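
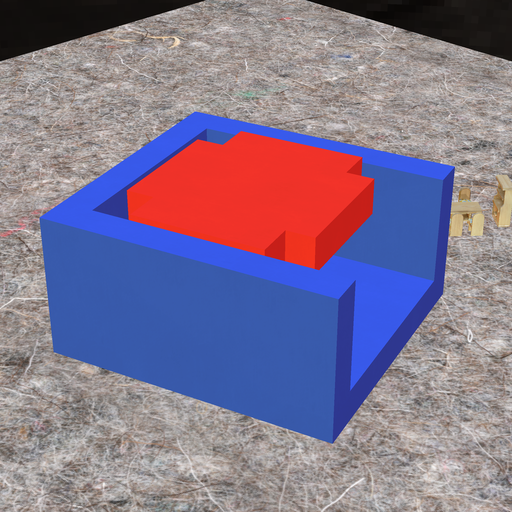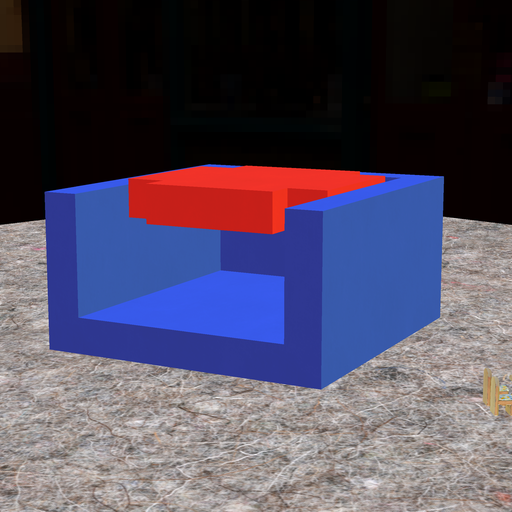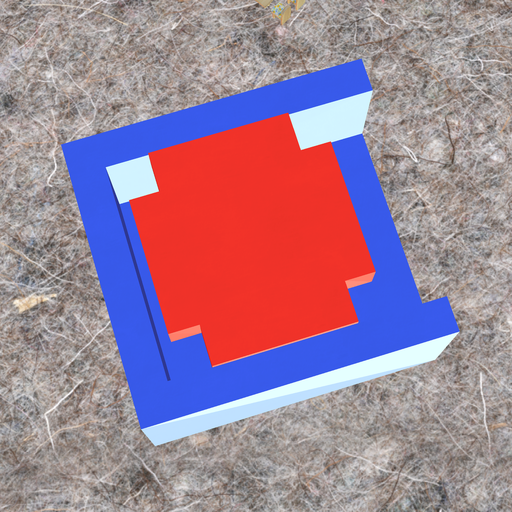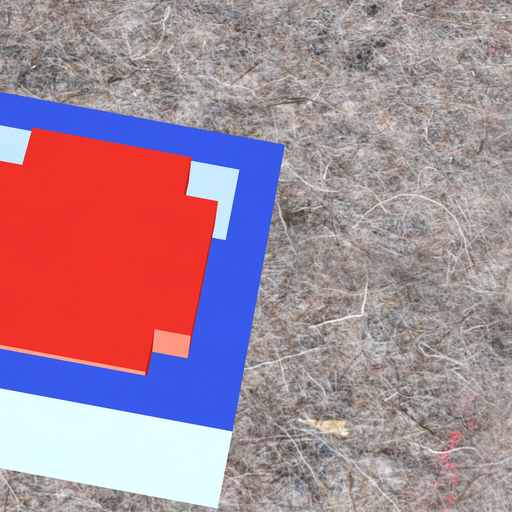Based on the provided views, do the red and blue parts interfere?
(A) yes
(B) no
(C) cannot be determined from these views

(B) no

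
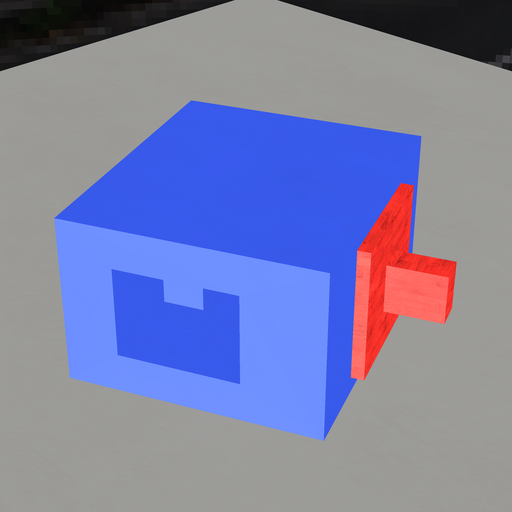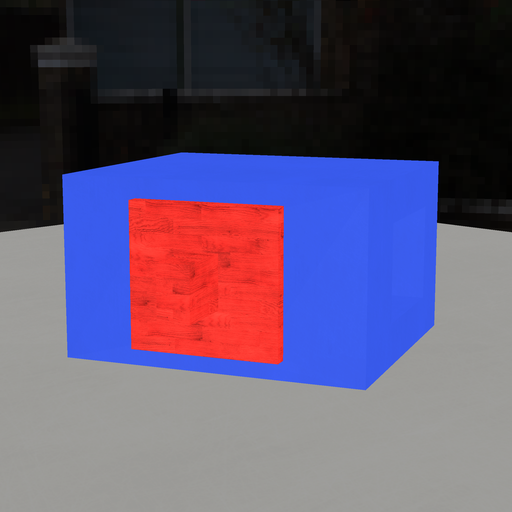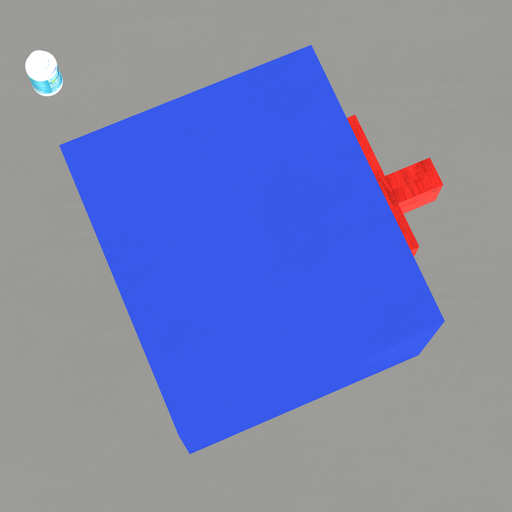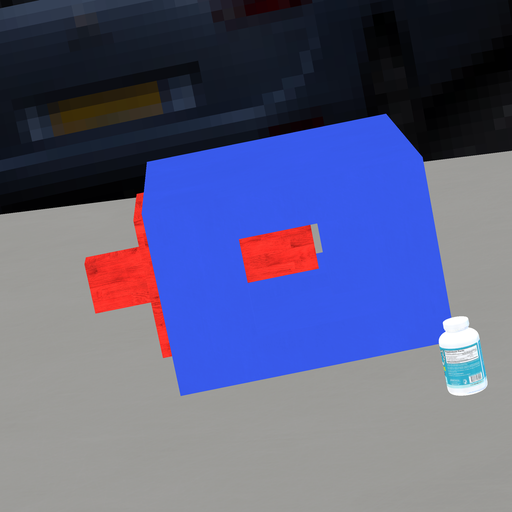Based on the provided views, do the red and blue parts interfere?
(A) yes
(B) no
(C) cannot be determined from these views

(B) no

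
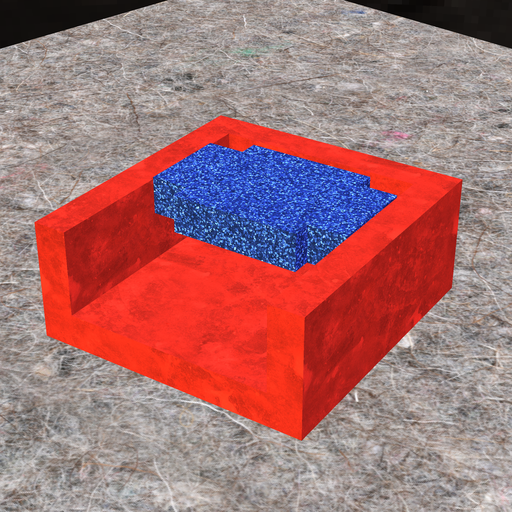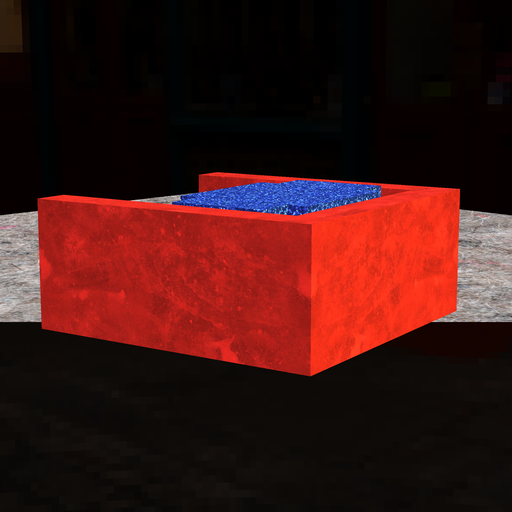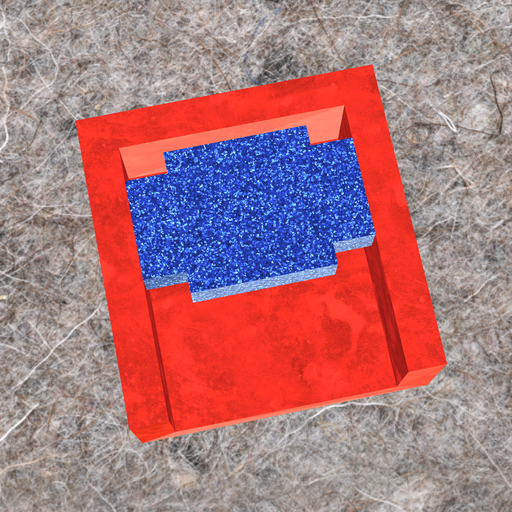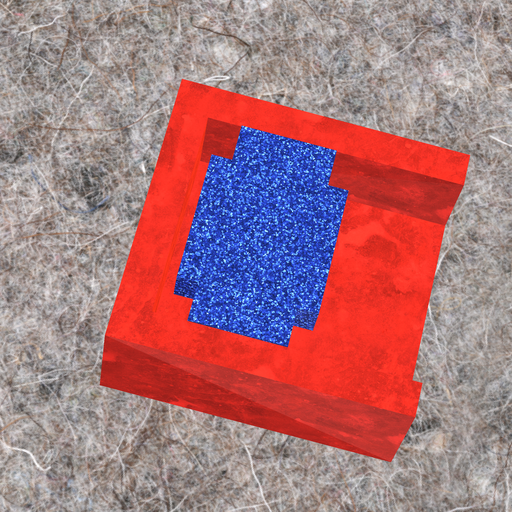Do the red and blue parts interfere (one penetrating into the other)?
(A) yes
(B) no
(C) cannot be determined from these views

(B) no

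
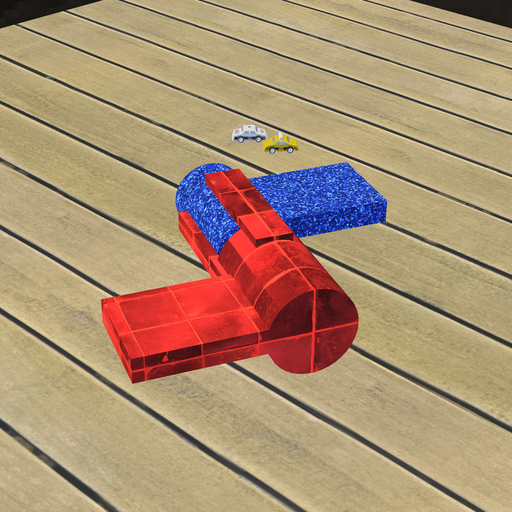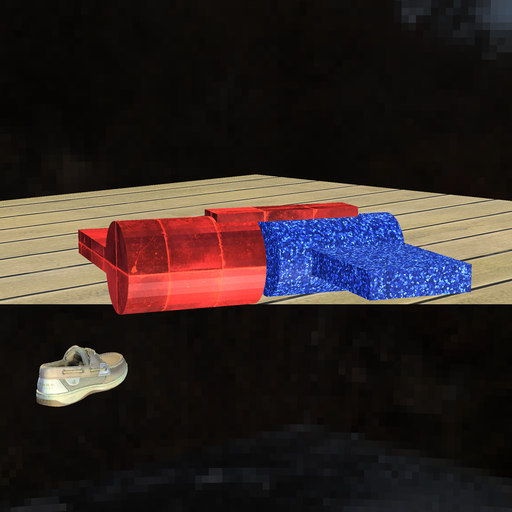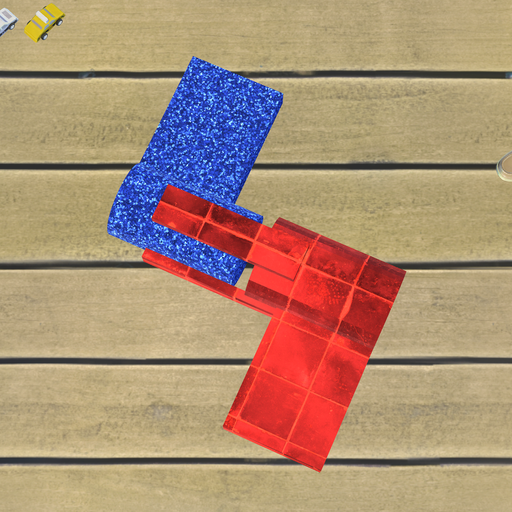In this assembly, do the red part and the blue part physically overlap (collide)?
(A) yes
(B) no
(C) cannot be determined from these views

(B) no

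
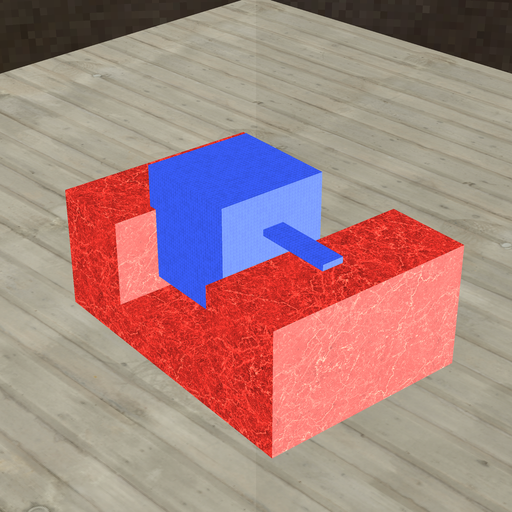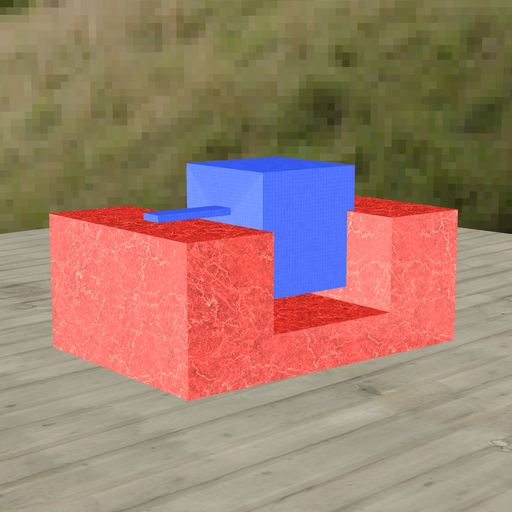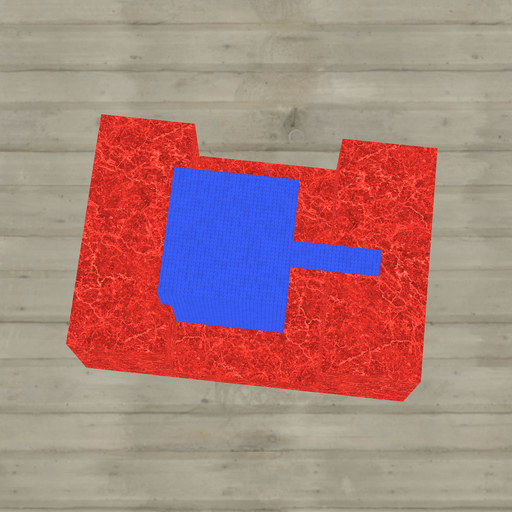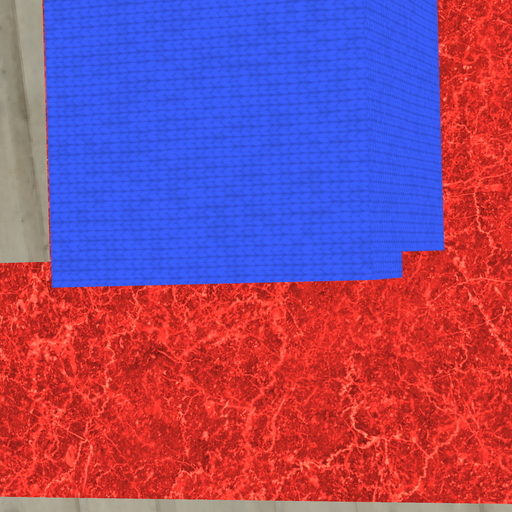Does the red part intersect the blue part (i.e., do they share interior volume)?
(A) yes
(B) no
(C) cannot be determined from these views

(A) yes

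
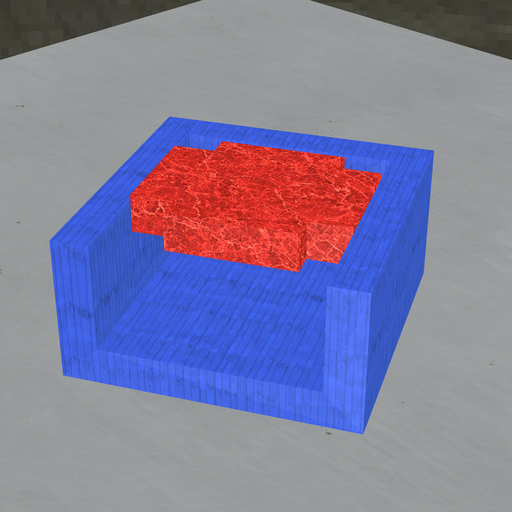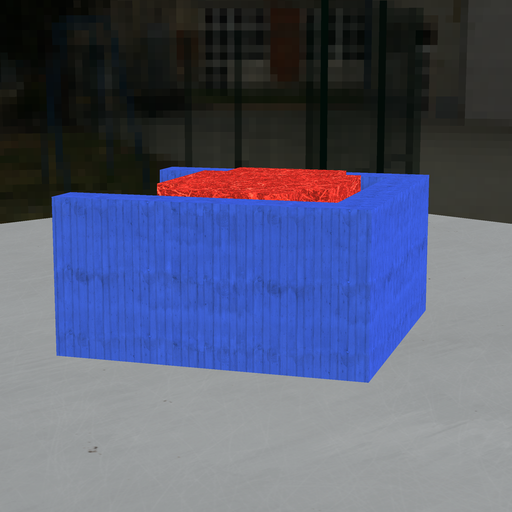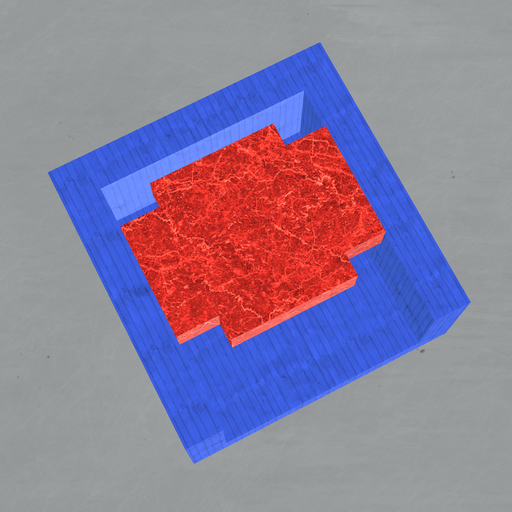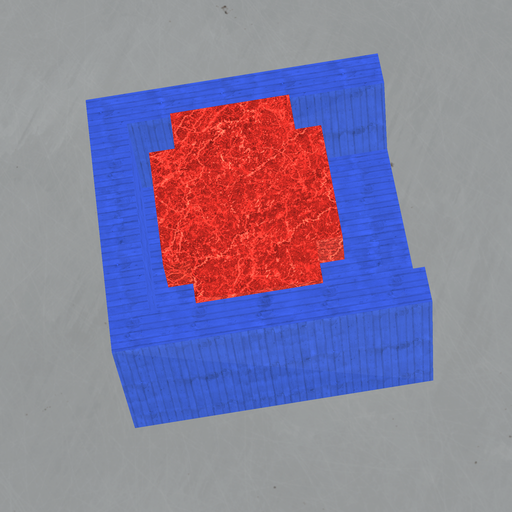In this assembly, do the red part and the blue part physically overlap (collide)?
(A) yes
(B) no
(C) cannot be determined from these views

(B) no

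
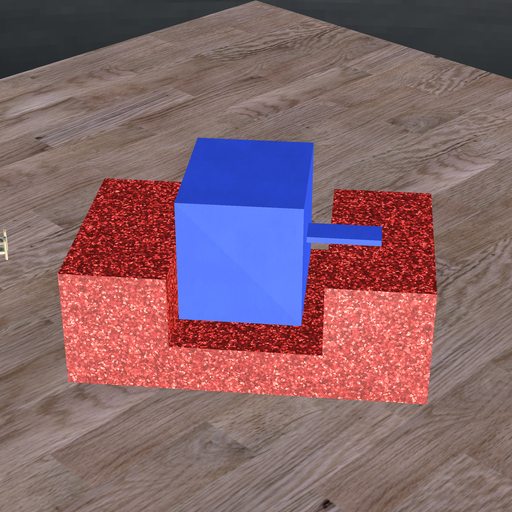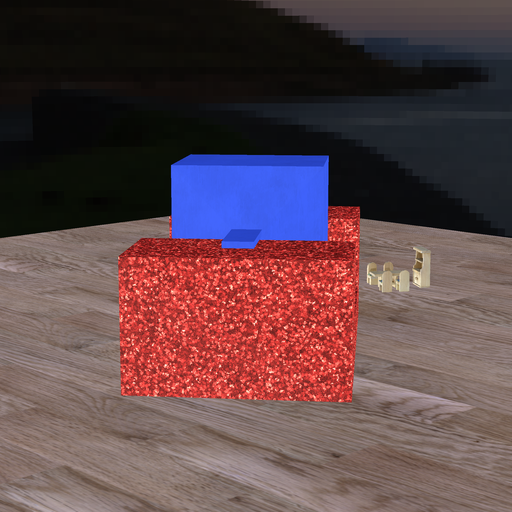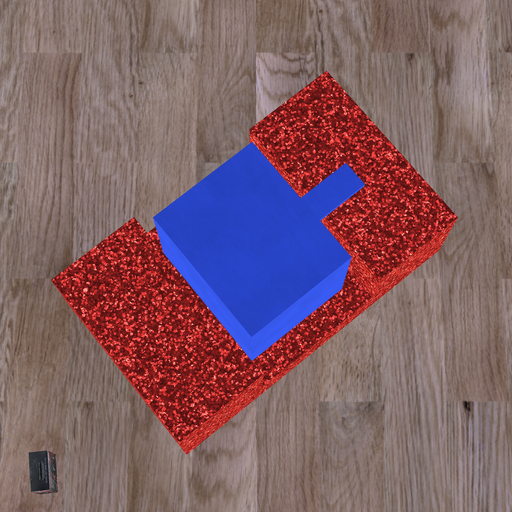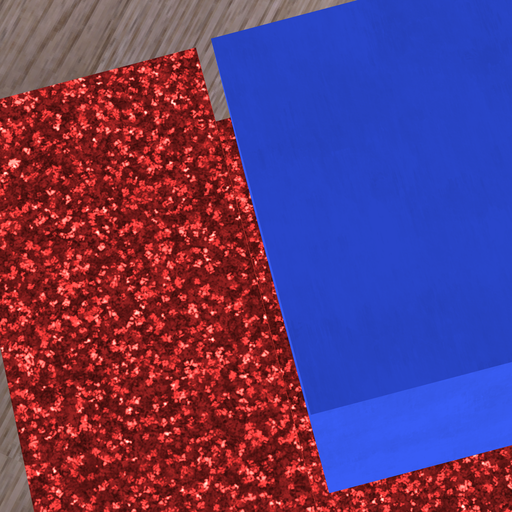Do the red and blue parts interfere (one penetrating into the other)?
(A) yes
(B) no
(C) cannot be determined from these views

(B) no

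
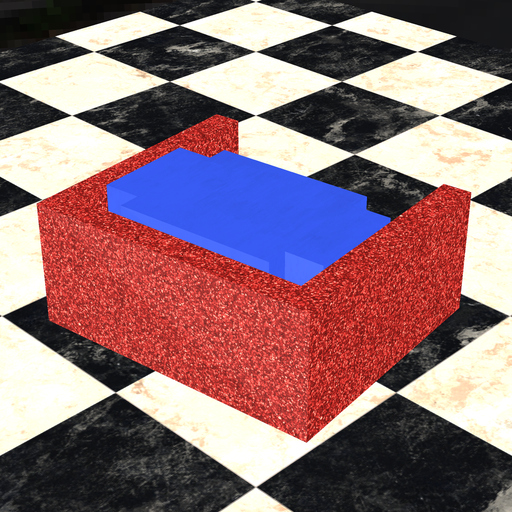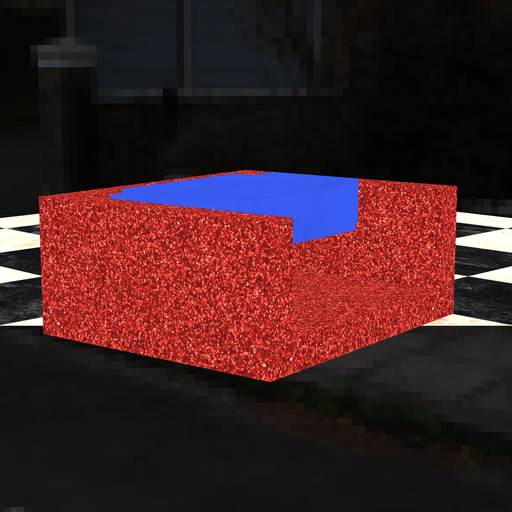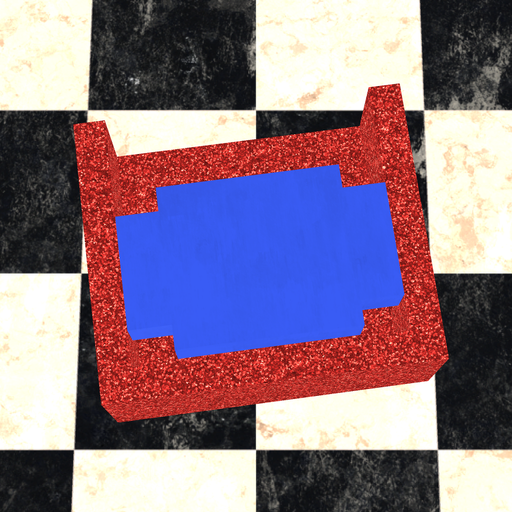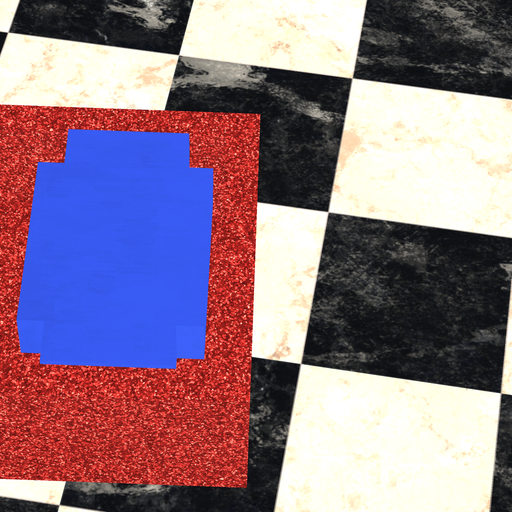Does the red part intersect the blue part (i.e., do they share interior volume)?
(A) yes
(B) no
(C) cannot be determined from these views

(B) no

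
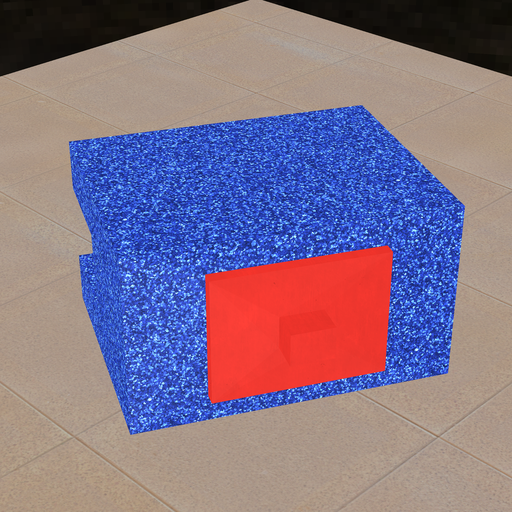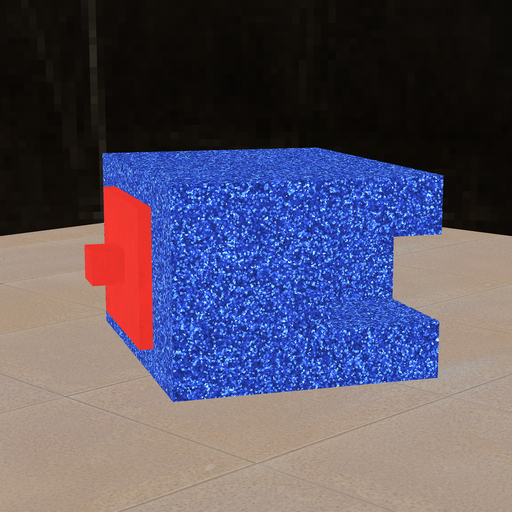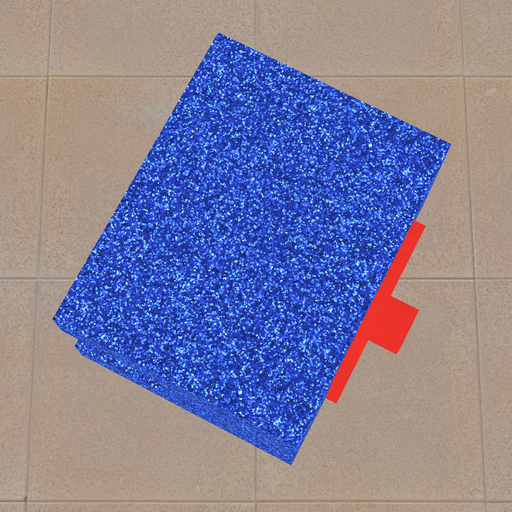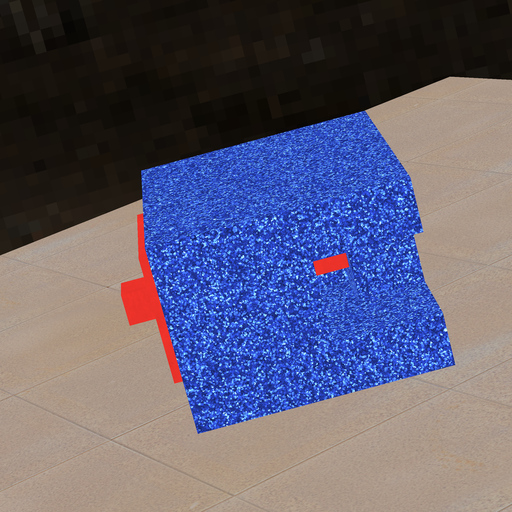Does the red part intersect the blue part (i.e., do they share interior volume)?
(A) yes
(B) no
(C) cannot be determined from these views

(A) yes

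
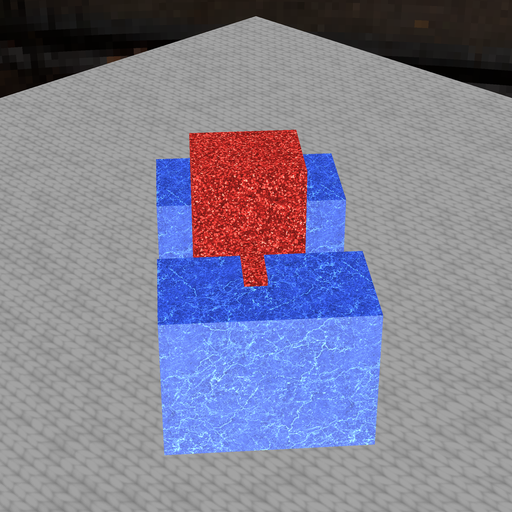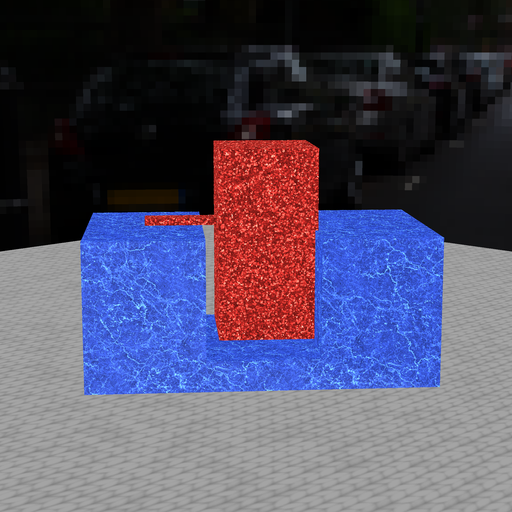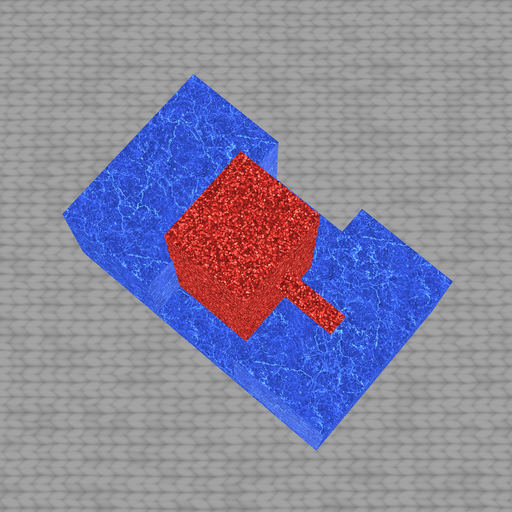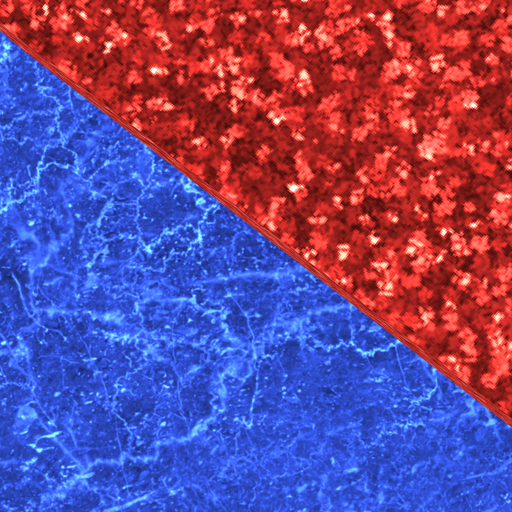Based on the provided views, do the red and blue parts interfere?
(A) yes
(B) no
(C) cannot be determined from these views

(A) yes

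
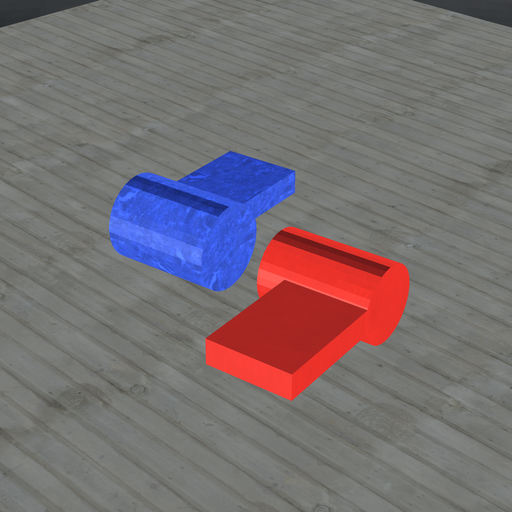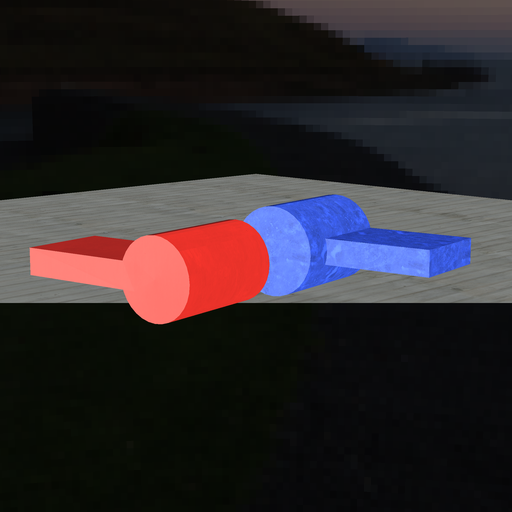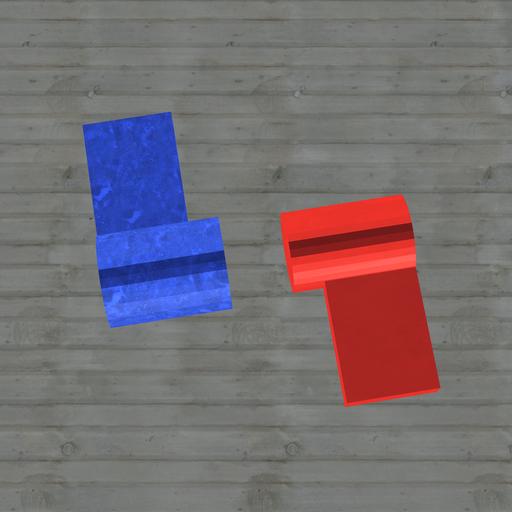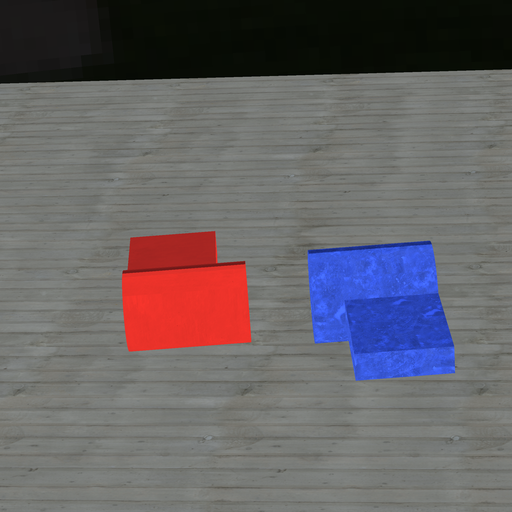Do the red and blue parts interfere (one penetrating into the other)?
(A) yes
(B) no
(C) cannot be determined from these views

(B) no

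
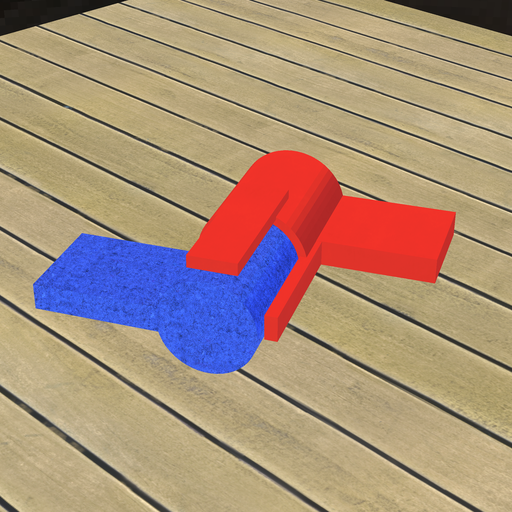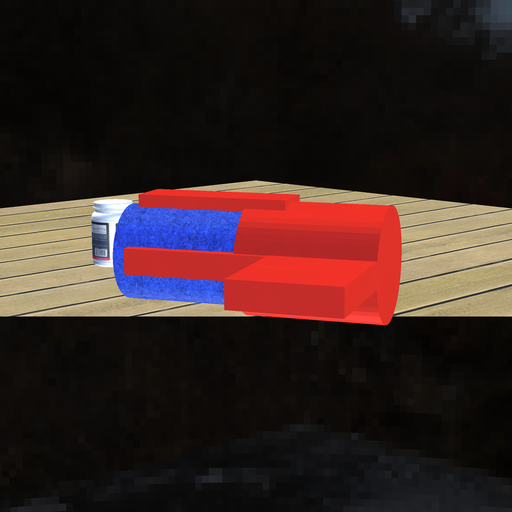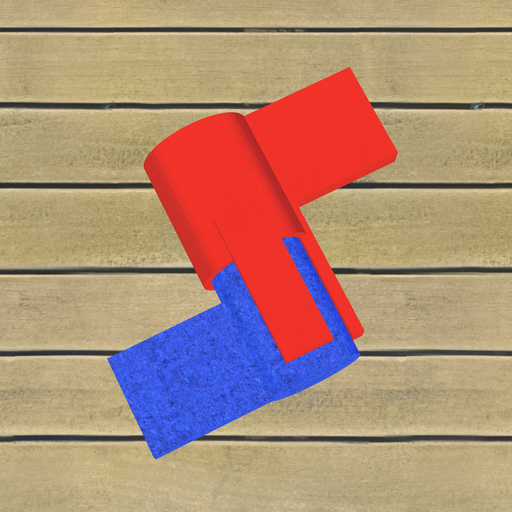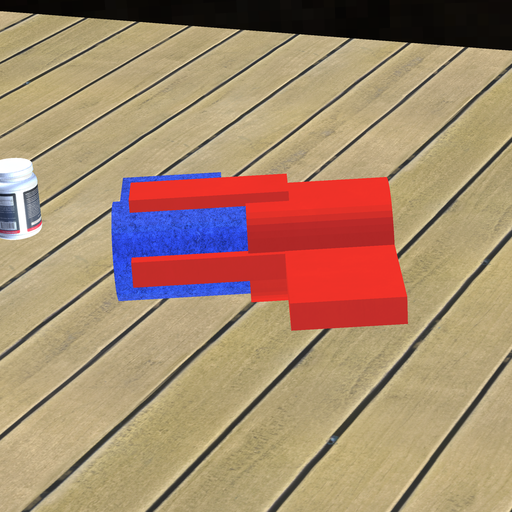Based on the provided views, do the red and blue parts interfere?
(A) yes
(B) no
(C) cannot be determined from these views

(A) yes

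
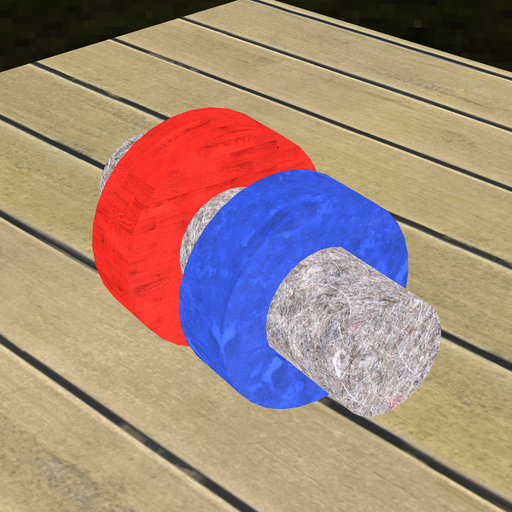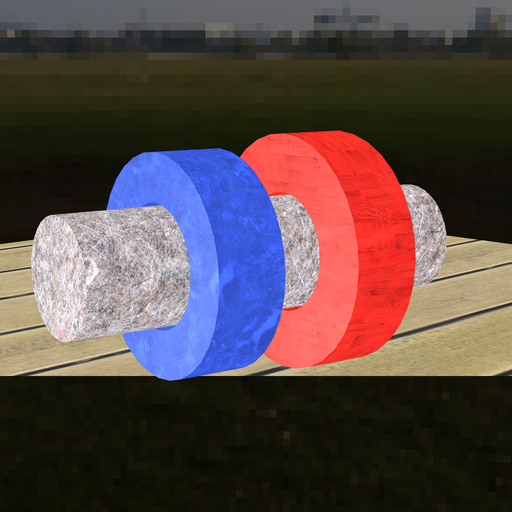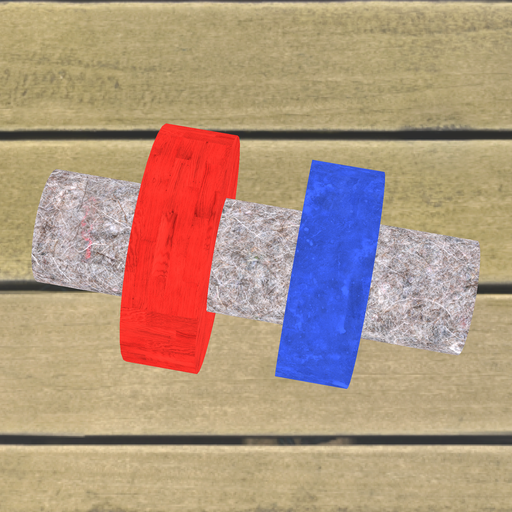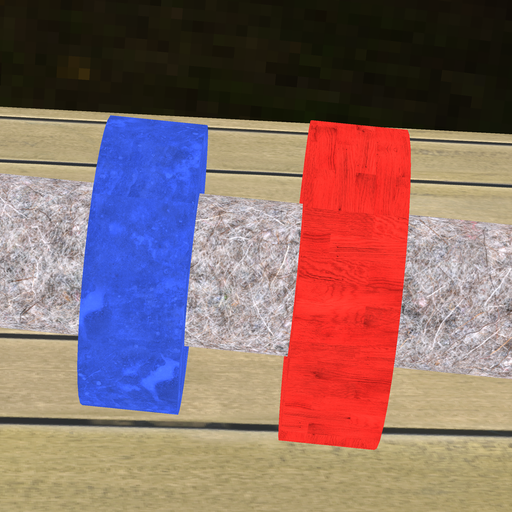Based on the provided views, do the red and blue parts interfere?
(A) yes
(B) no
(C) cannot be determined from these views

(B) no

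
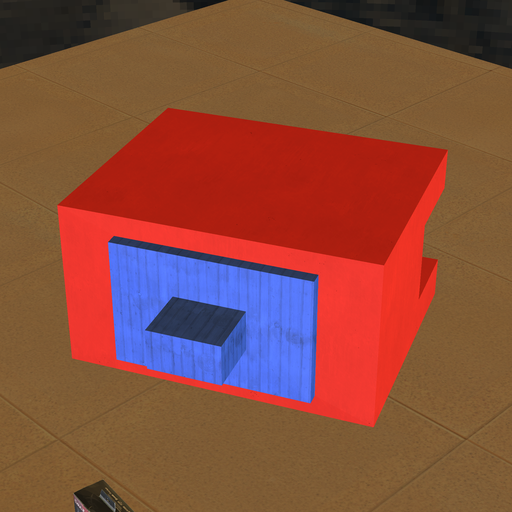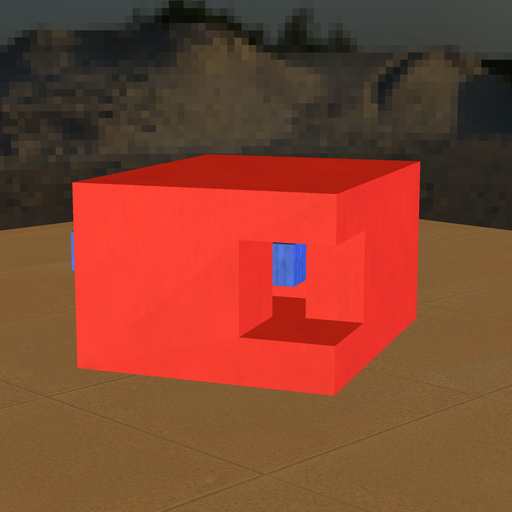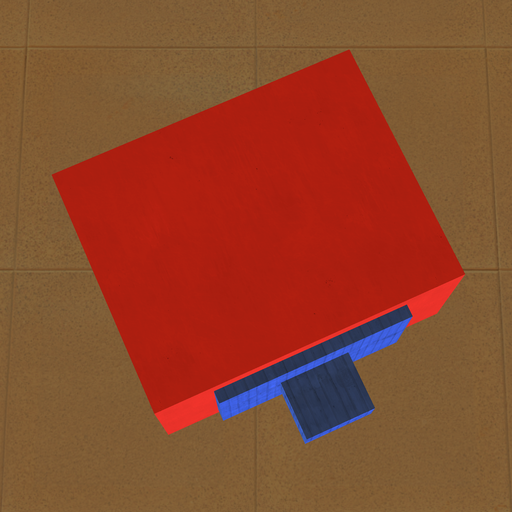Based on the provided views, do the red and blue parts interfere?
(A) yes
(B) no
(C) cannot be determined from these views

(B) no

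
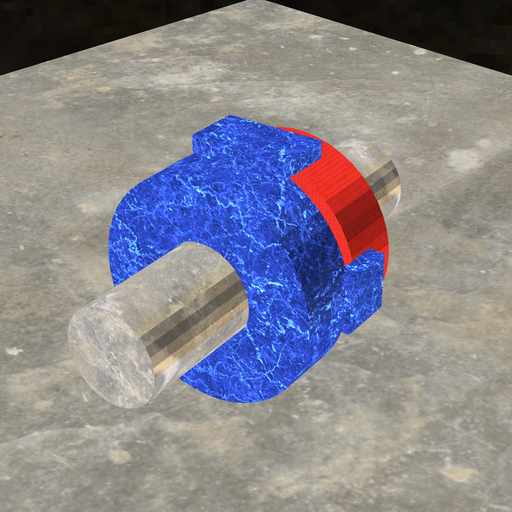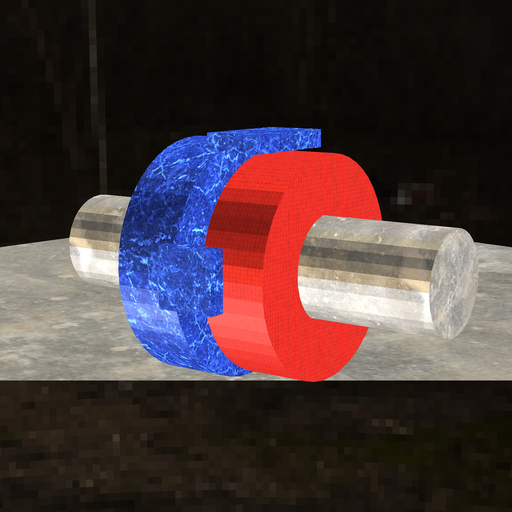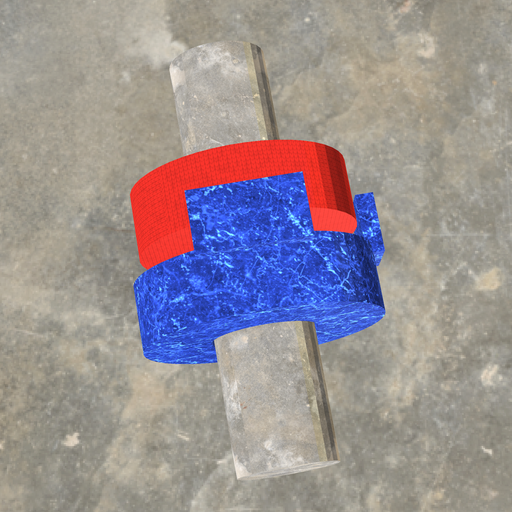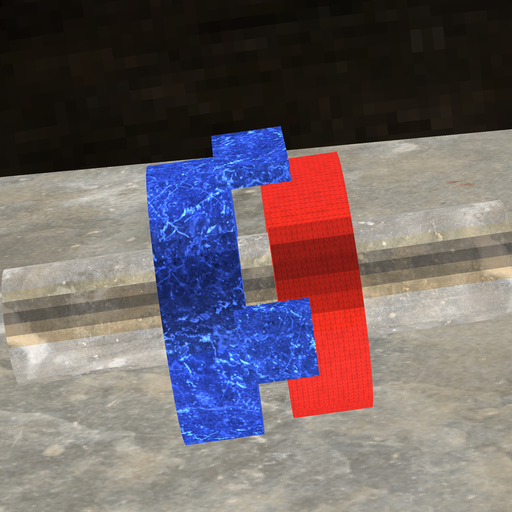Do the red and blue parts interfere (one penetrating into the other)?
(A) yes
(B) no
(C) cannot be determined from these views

(B) no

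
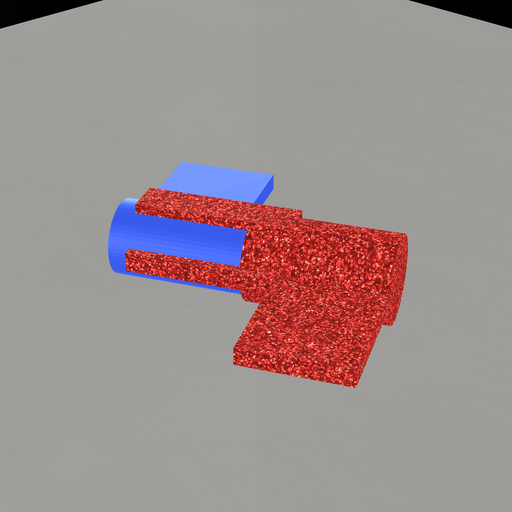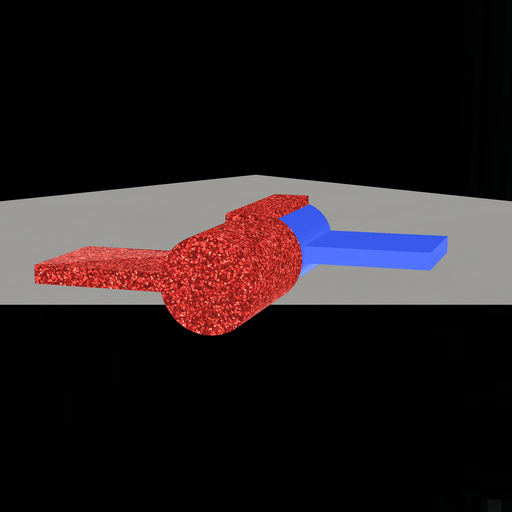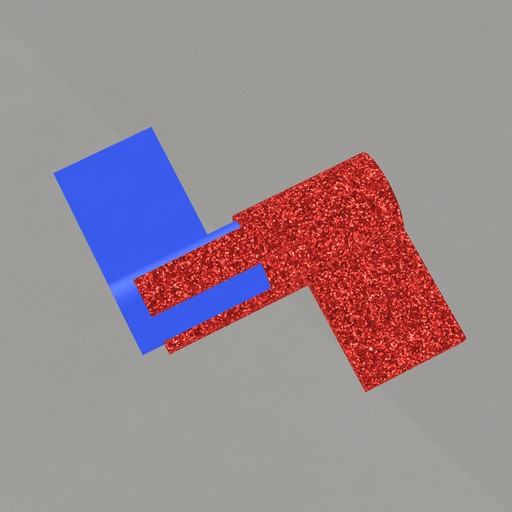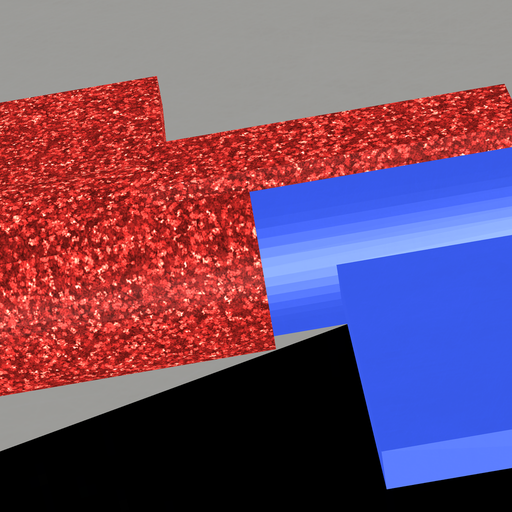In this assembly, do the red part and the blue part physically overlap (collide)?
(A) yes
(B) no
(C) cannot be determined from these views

(A) yes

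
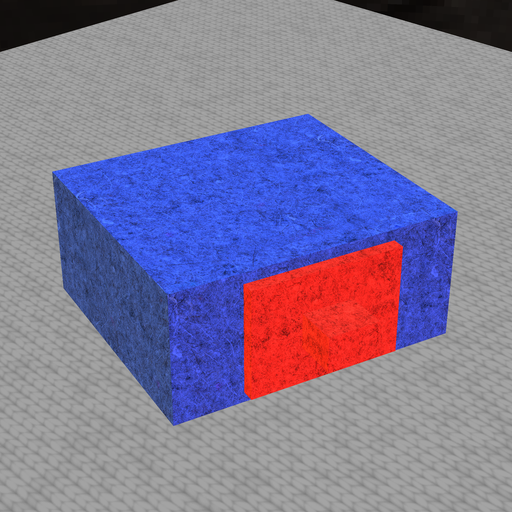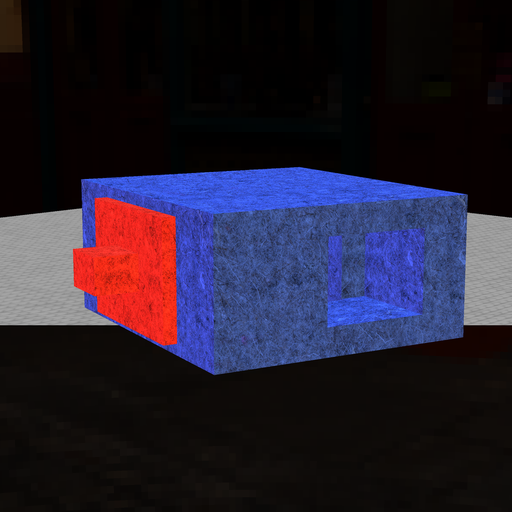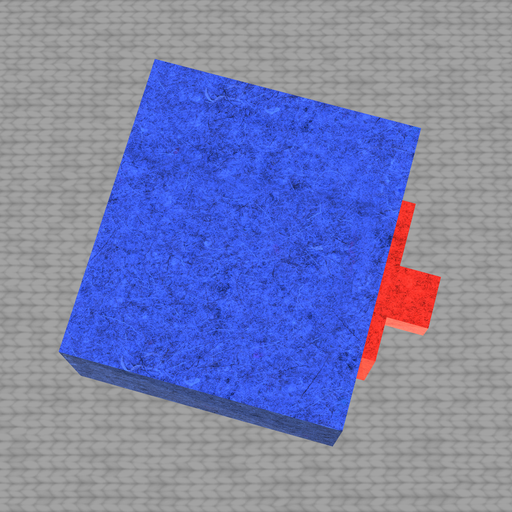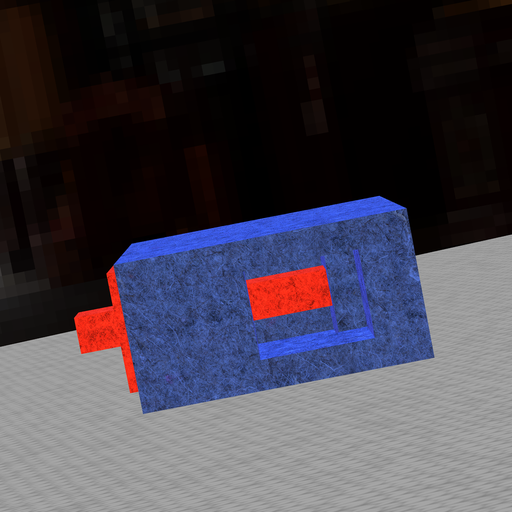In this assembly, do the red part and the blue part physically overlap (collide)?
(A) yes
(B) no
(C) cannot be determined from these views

(A) yes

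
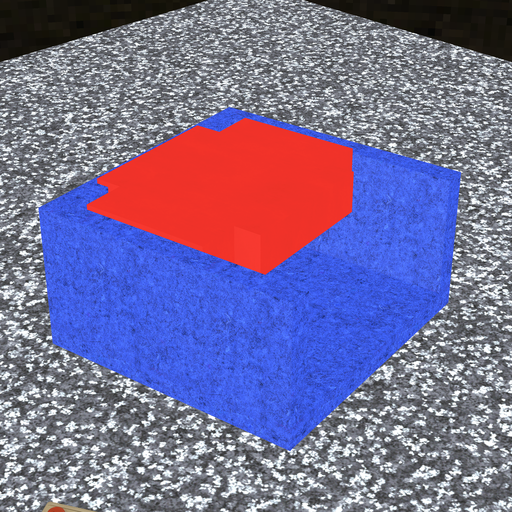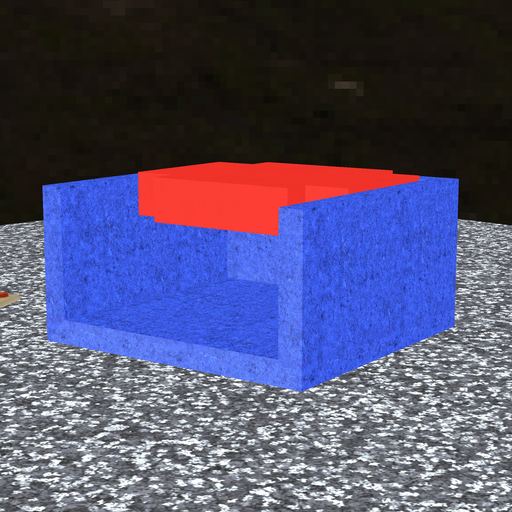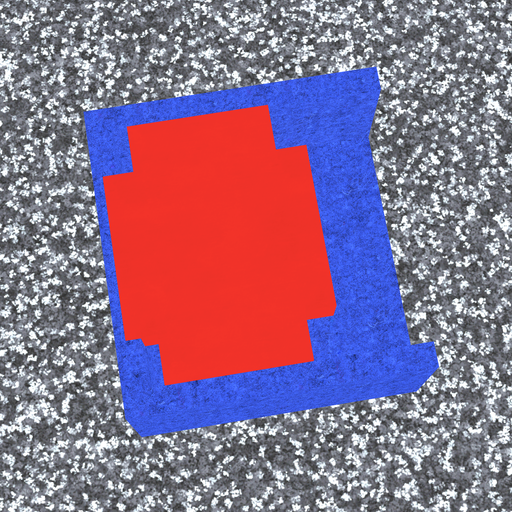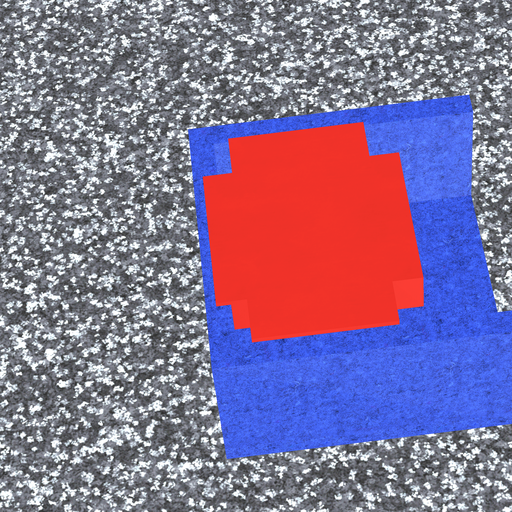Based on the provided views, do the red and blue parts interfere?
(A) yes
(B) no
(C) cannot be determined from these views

(A) yes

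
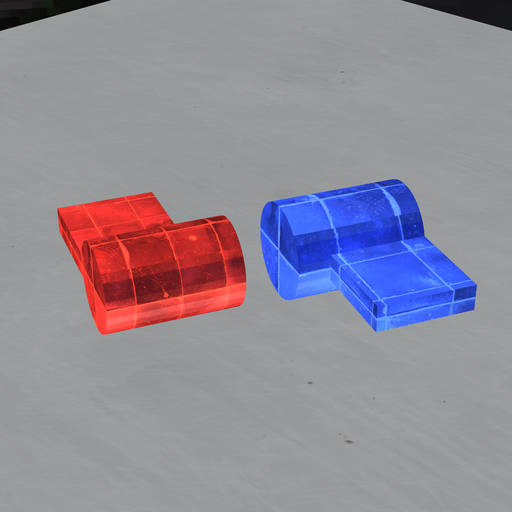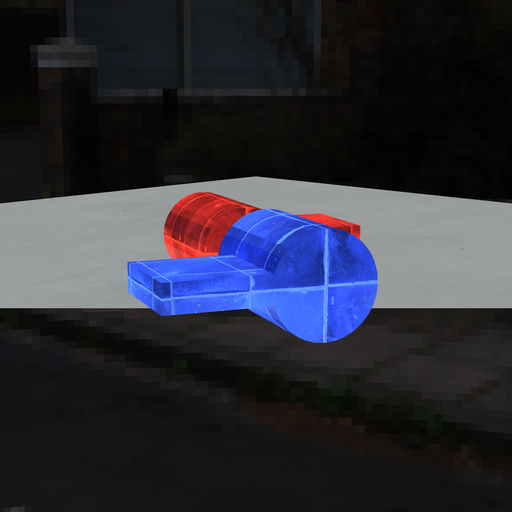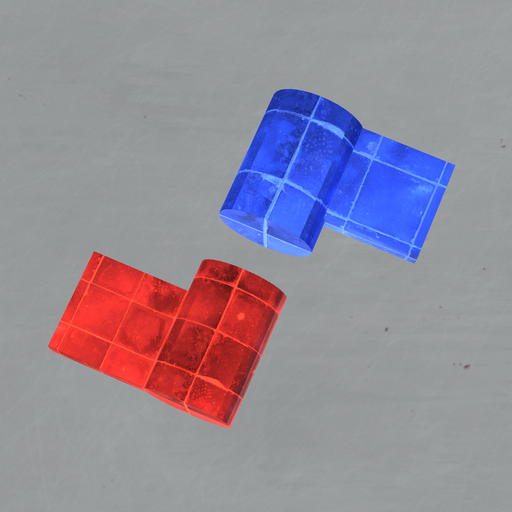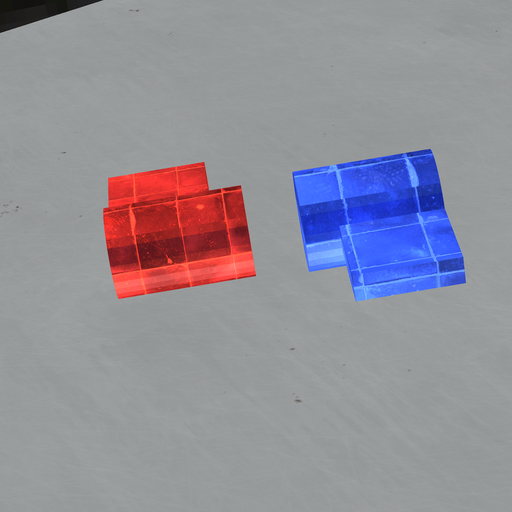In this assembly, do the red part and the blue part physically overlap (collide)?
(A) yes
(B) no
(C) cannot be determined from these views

(B) no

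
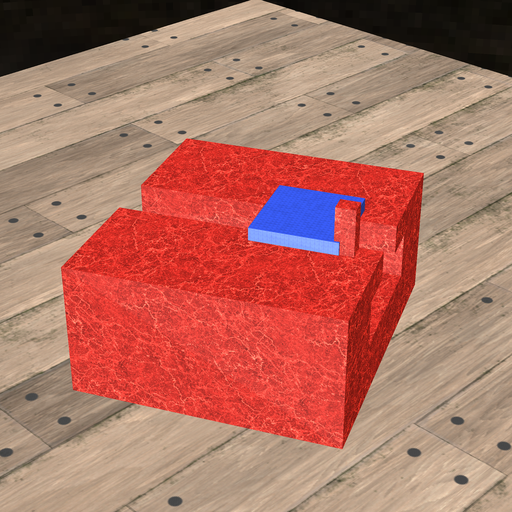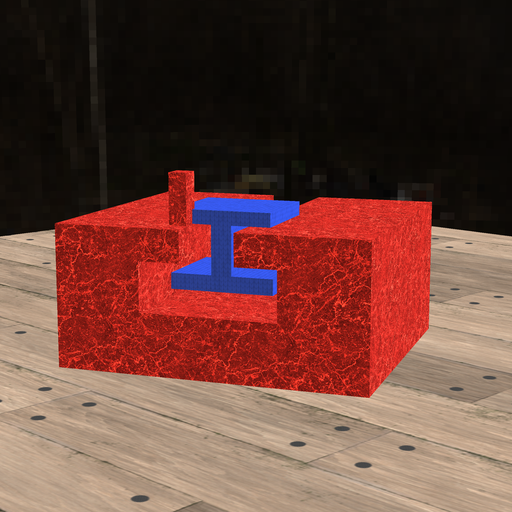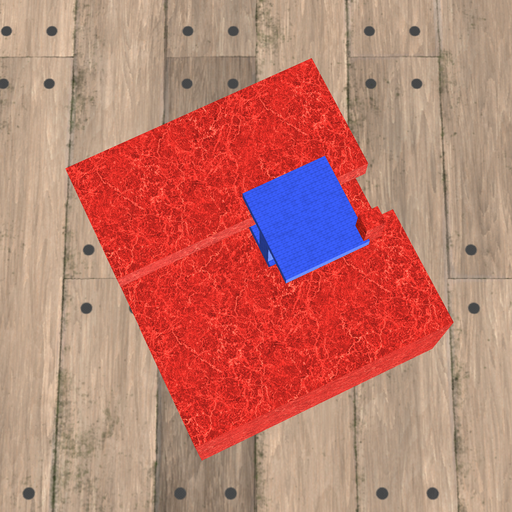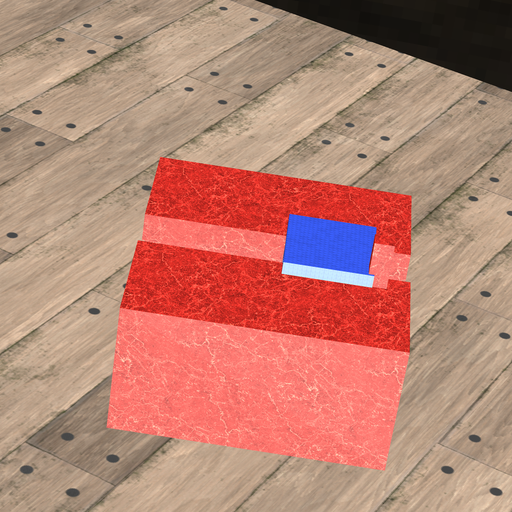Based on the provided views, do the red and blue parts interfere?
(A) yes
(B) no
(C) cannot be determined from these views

(A) yes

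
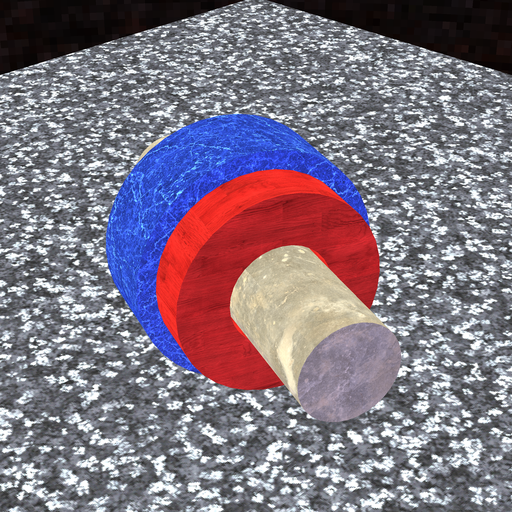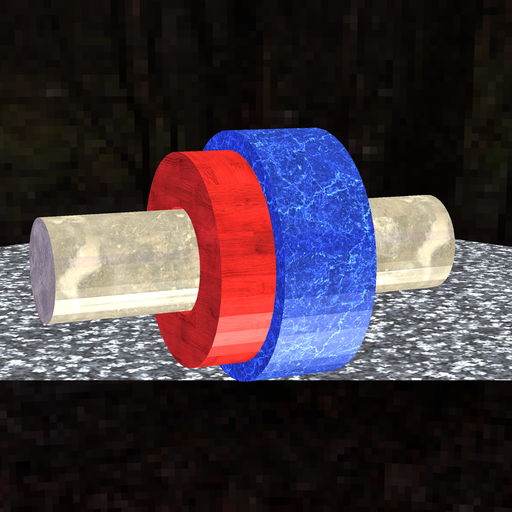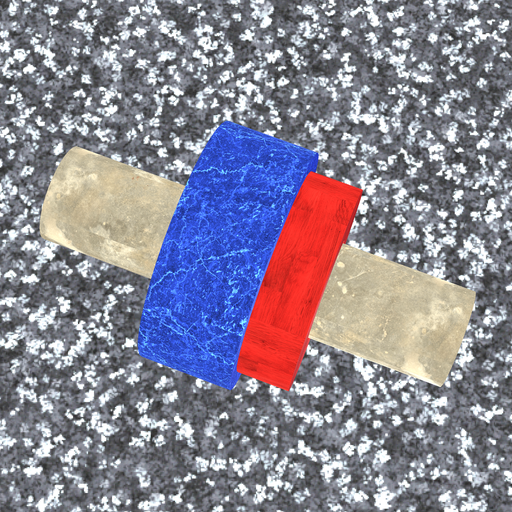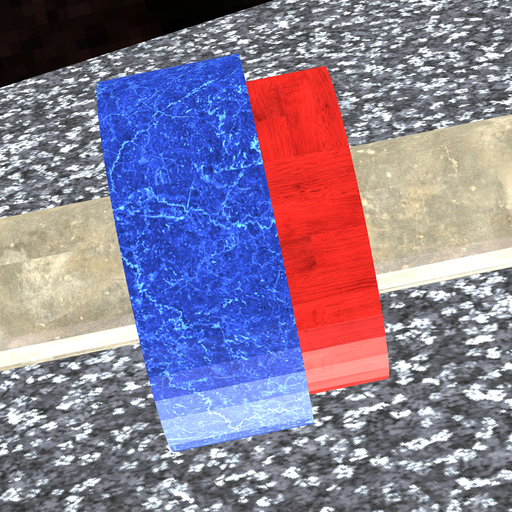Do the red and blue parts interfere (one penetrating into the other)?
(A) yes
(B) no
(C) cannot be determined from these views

(A) yes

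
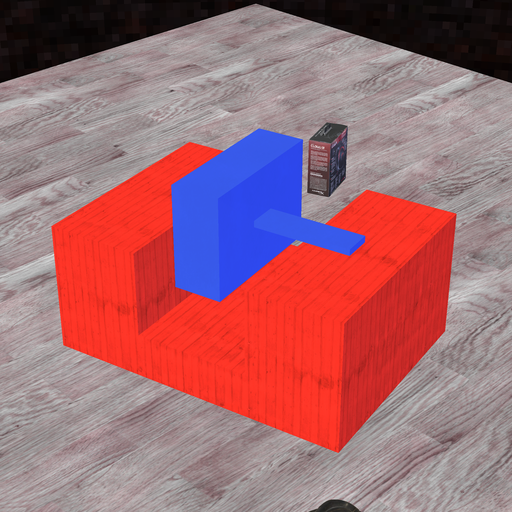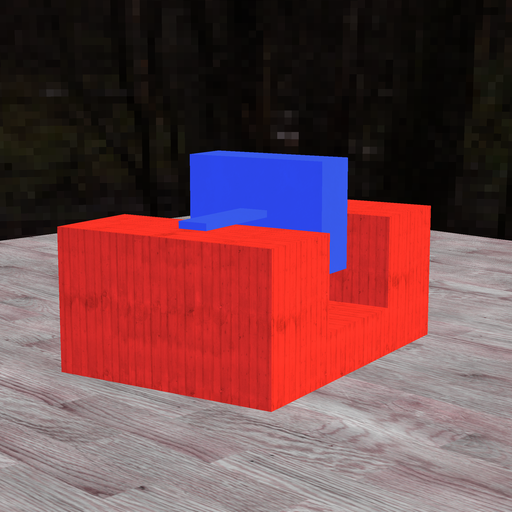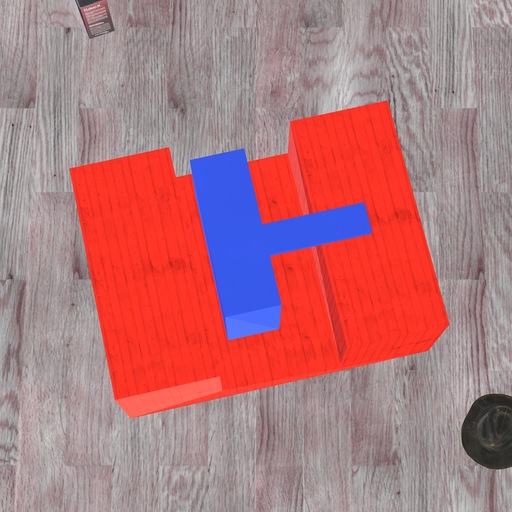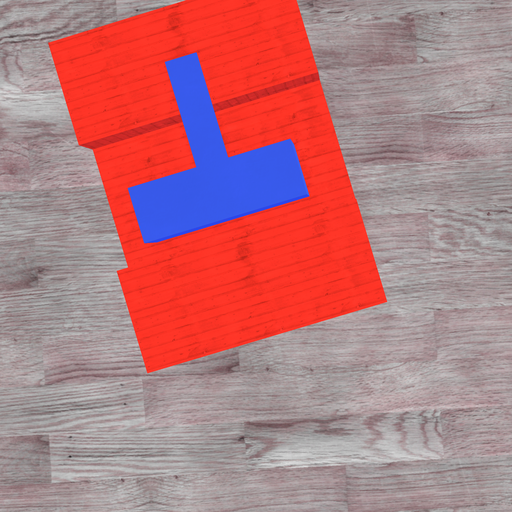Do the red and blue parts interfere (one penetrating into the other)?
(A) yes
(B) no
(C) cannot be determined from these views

(B) no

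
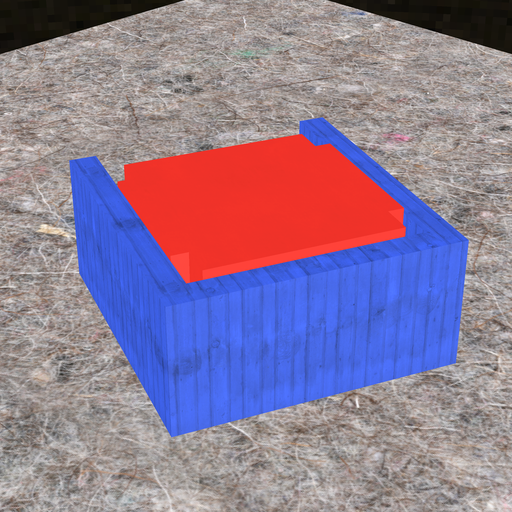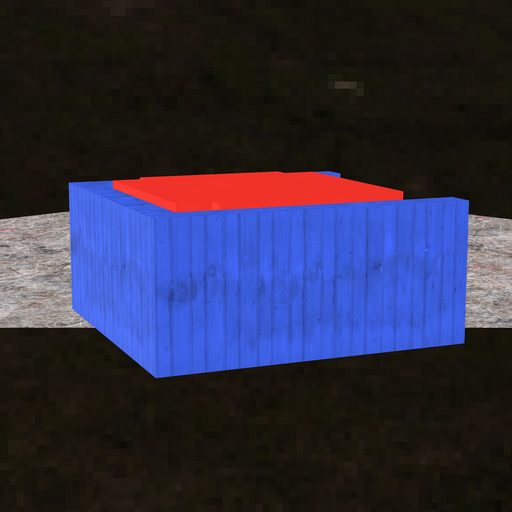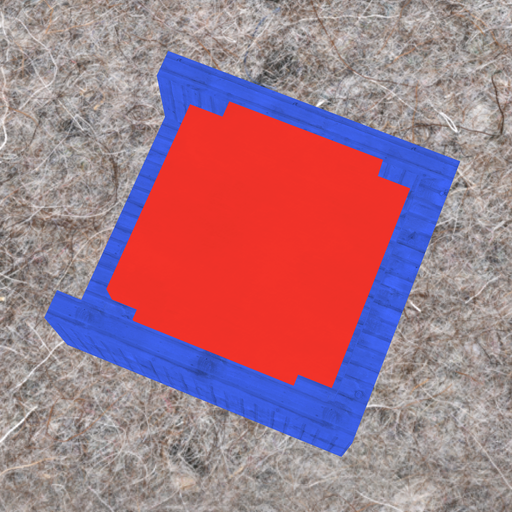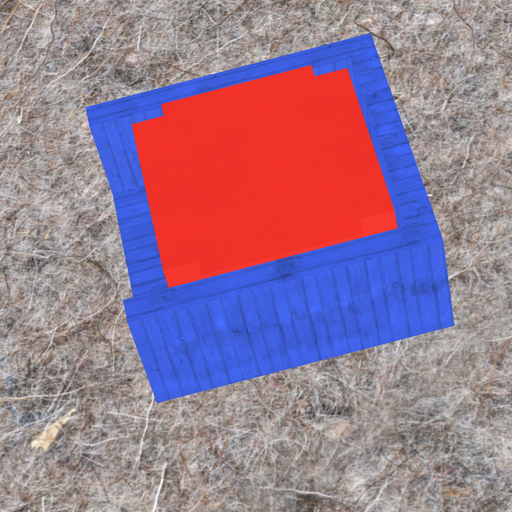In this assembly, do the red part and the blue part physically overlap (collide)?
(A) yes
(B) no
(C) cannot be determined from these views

(B) no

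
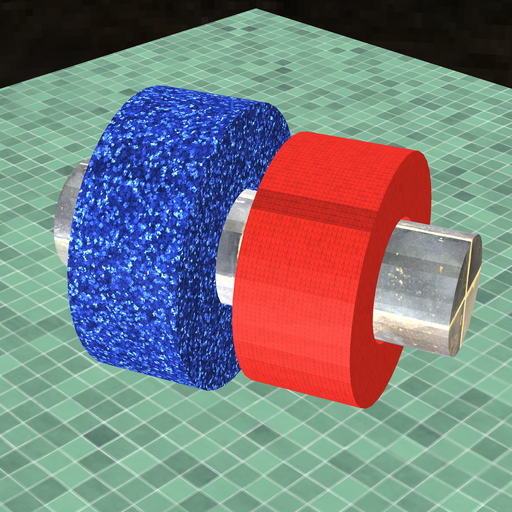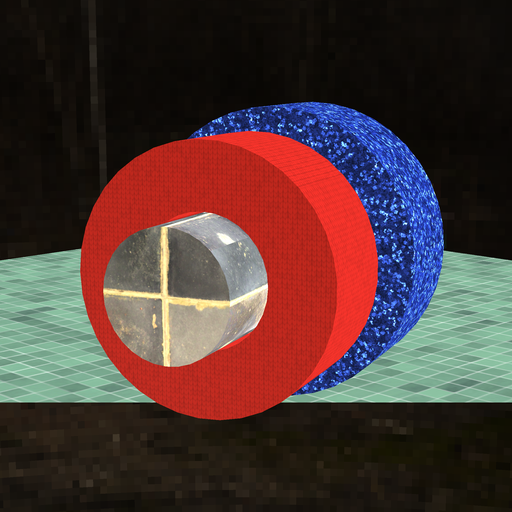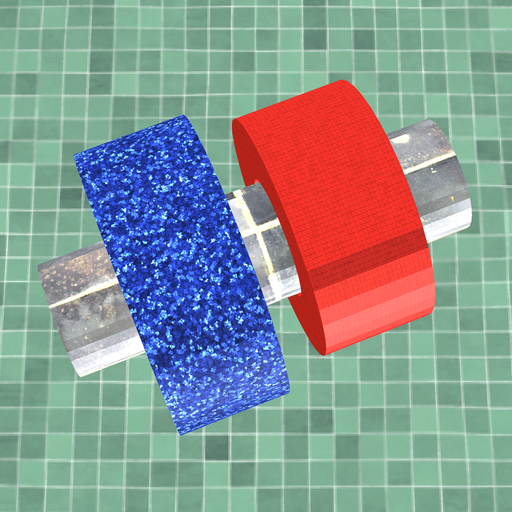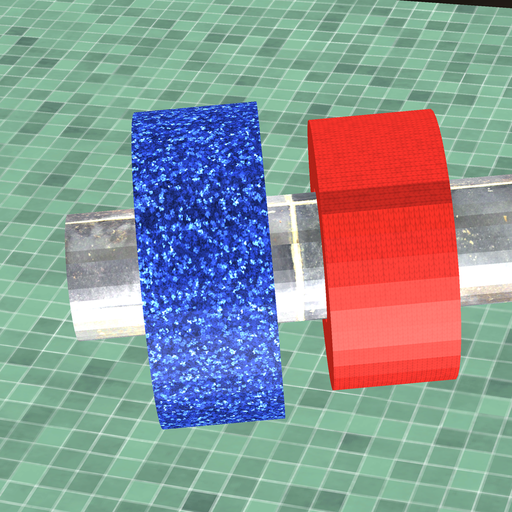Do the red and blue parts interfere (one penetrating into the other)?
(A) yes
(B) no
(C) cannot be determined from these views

(B) no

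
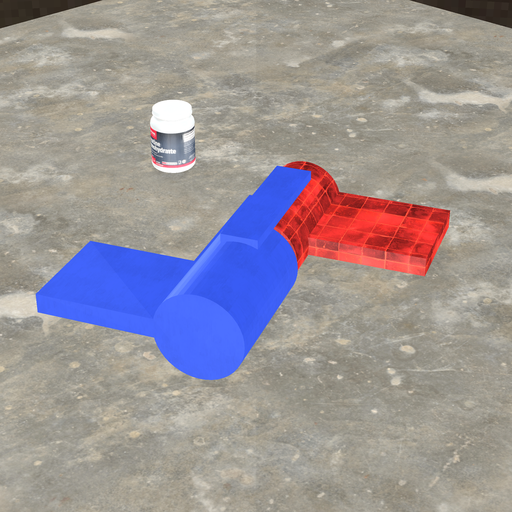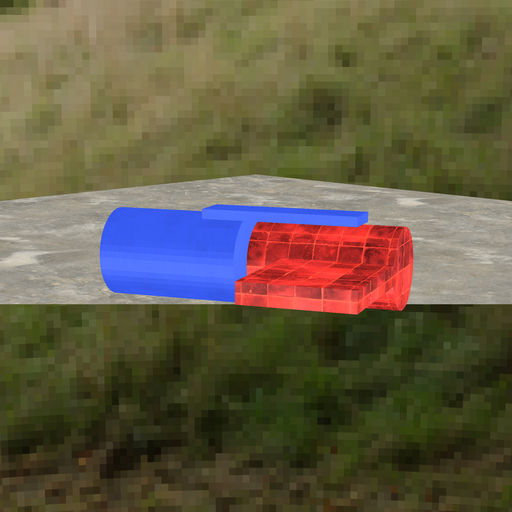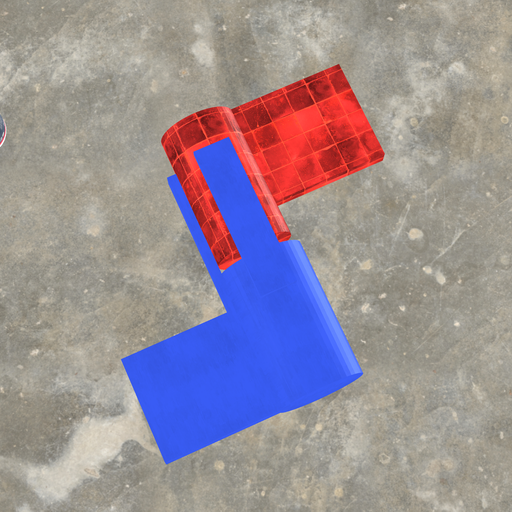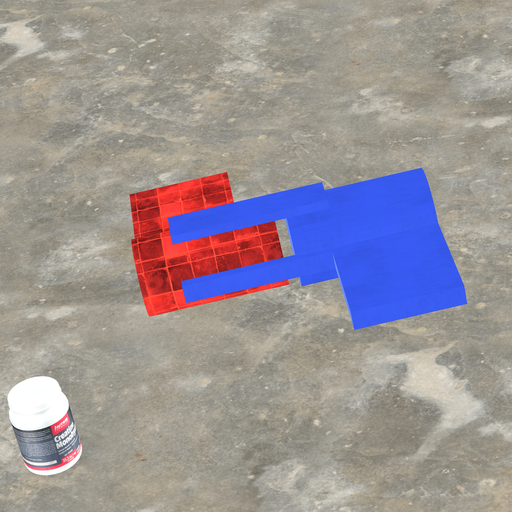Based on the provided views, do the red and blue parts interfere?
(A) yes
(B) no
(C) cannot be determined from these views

(B) no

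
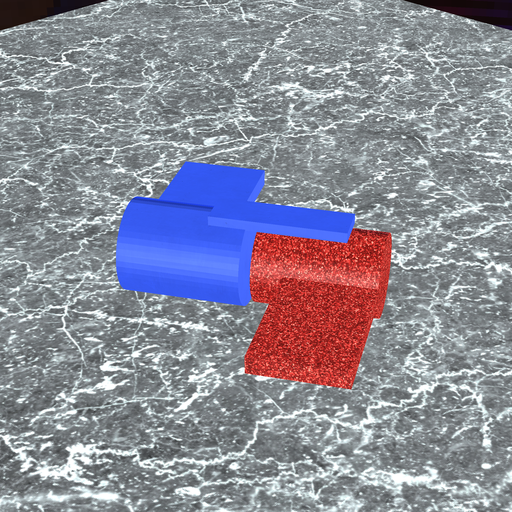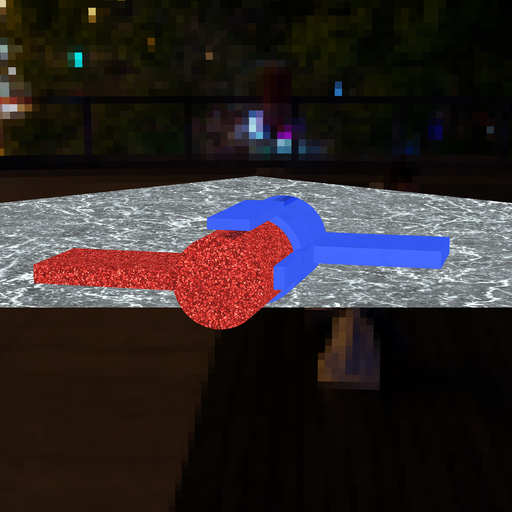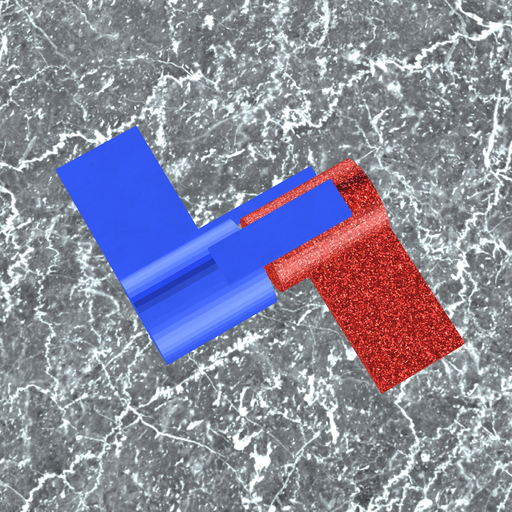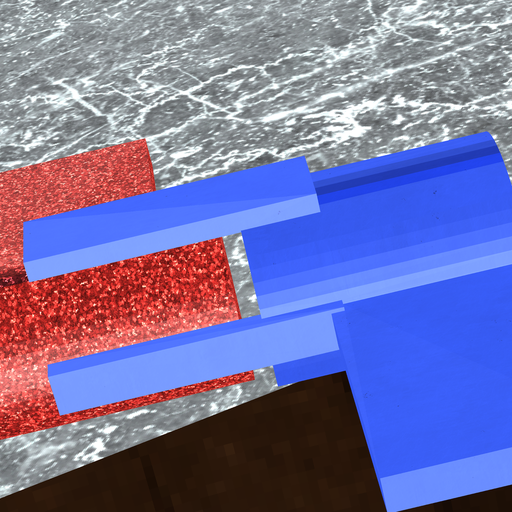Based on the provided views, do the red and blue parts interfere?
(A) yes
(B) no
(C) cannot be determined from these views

(B) no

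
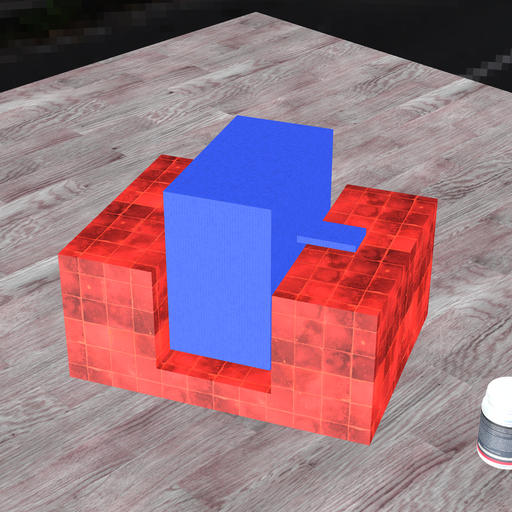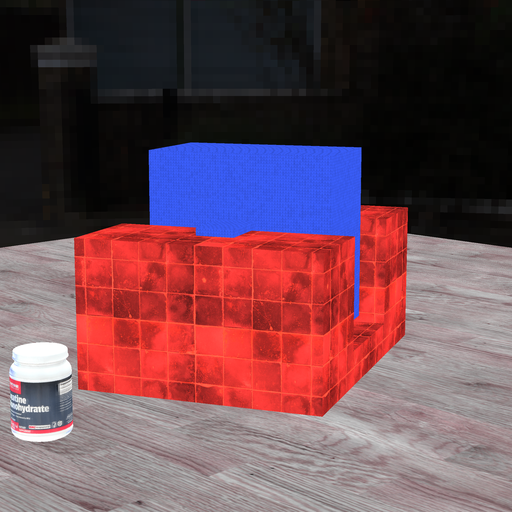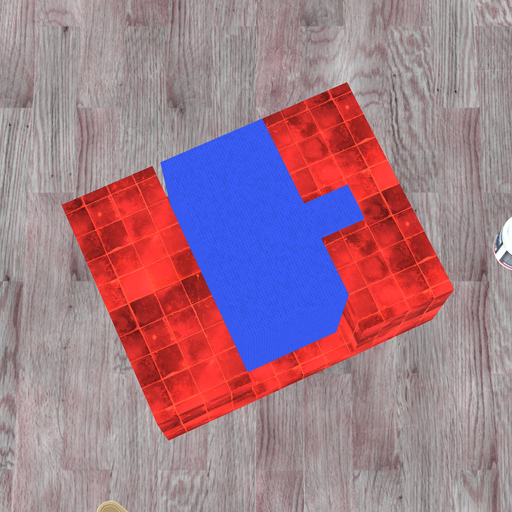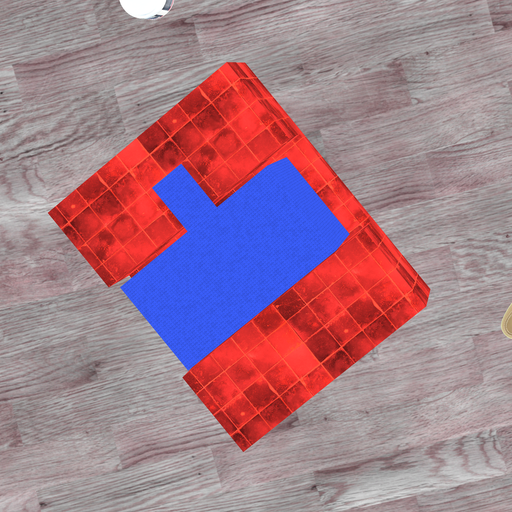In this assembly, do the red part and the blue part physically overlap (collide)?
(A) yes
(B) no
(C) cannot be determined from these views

(B) no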